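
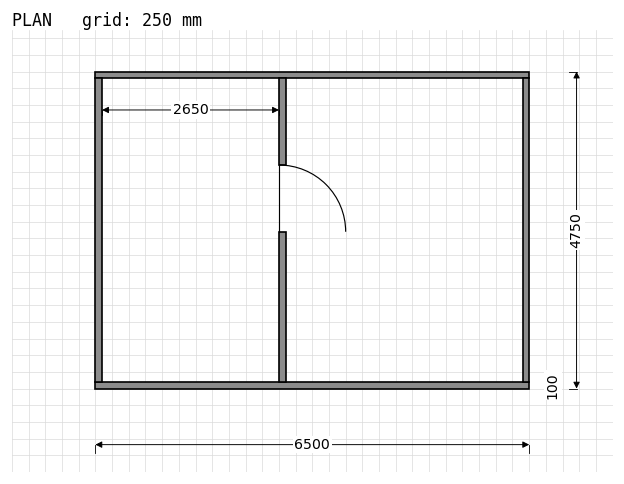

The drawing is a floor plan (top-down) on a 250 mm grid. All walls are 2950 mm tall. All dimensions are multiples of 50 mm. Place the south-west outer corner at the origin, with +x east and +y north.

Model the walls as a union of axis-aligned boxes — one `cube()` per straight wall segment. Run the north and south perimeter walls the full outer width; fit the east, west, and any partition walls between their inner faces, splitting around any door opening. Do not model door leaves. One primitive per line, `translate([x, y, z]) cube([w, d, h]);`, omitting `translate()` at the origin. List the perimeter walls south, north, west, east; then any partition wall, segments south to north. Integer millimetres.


cube([6500, 100, 2950]);
translate([0, 4650, 0]) cube([6500, 100, 2950]);
translate([0, 100, 0]) cube([100, 4550, 2950]);
translate([6400, 100, 0]) cube([100, 4550, 2950]);
translate([2750, 100, 0]) cube([100, 2250, 2950]);
translate([2750, 3350, 0]) cube([100, 1300, 2950]);


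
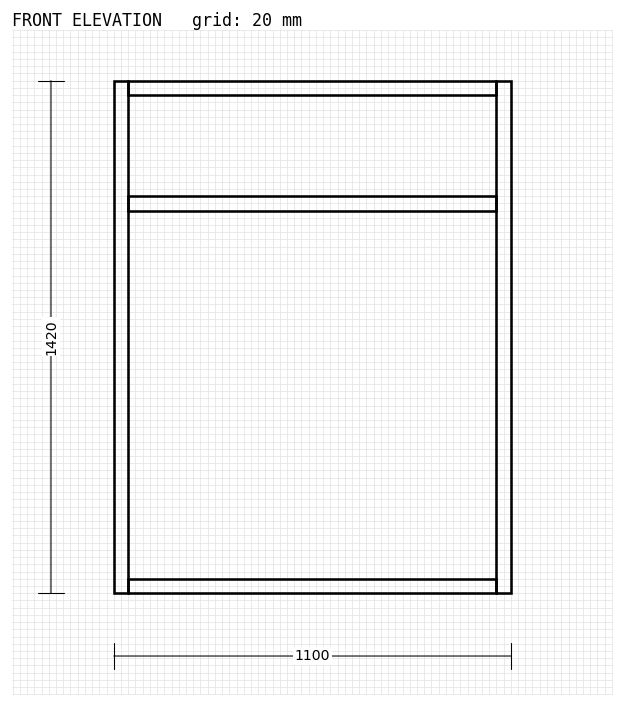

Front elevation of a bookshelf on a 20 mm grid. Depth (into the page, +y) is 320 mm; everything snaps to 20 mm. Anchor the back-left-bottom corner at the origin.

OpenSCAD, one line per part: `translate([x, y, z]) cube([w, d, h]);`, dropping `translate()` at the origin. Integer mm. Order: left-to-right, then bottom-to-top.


cube([40, 320, 1420]);
translate([40, 0, 0]) cube([1020, 320, 40]);
translate([40, 0, 1060]) cube([1020, 320, 40]);
translate([40, 0, 1380]) cube([1020, 320, 40]);
translate([1060, 0, 0]) cube([40, 320, 1420]);


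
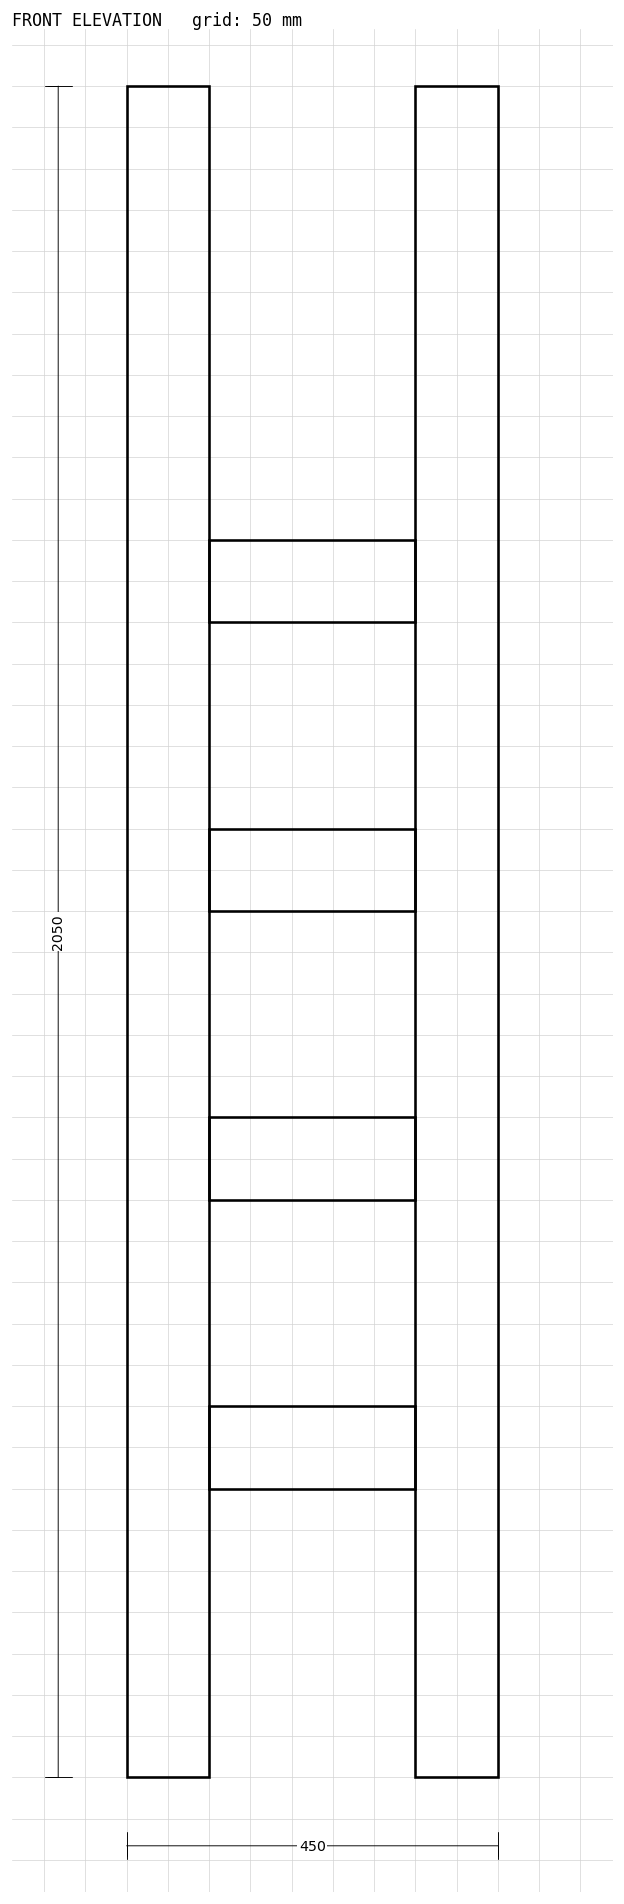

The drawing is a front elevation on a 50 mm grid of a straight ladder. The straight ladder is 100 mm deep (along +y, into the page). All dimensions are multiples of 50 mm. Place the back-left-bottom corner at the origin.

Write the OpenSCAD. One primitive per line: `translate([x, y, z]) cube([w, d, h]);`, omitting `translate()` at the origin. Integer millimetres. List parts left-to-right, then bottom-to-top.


cube([100, 100, 2050]);
translate([100, 0, 350]) cube([250, 100, 100]);
translate([100, 0, 700]) cube([250, 100, 100]);
translate([100, 0, 1050]) cube([250, 100, 100]);
translate([100, 0, 1400]) cube([250, 100, 100]);
translate([350, 0, 0]) cube([100, 100, 2050]);


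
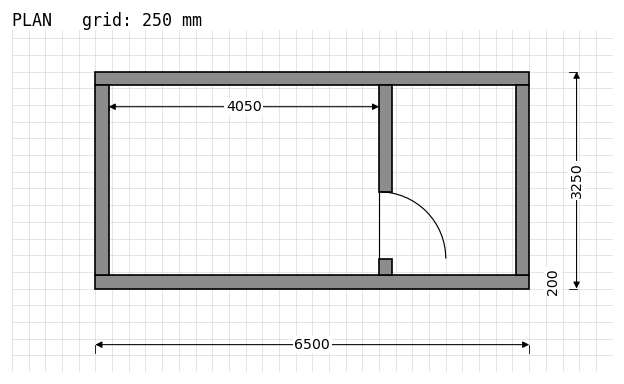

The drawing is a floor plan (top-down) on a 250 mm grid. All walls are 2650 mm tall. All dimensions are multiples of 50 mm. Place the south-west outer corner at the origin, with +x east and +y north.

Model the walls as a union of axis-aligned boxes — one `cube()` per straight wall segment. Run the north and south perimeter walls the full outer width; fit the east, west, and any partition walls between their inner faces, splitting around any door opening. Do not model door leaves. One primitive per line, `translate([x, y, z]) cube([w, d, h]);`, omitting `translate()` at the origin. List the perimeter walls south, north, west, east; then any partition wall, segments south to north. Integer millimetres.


cube([6500, 200, 2650]);
translate([0, 3050, 0]) cube([6500, 200, 2650]);
translate([0, 200, 0]) cube([200, 2850, 2650]);
translate([6300, 200, 0]) cube([200, 2850, 2650]);
translate([4250, 200, 0]) cube([200, 250, 2650]);
translate([4250, 1450, 0]) cube([200, 1600, 2650]);


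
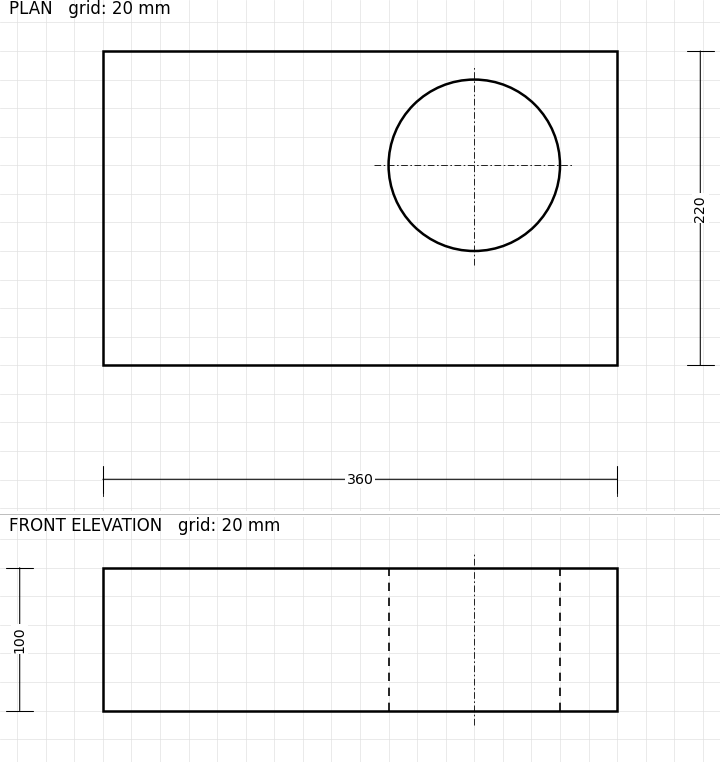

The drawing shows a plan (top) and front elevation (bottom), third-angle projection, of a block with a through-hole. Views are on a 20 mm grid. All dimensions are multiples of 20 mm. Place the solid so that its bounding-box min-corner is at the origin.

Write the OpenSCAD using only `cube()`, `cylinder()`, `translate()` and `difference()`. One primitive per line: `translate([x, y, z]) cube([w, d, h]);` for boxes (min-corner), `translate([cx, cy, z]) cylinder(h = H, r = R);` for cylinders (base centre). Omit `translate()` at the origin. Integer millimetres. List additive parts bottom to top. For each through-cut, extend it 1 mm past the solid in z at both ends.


difference() {
  cube([360, 220, 100]);
  translate([260, 140, -1]) cylinder(h = 102, r = 60);
}


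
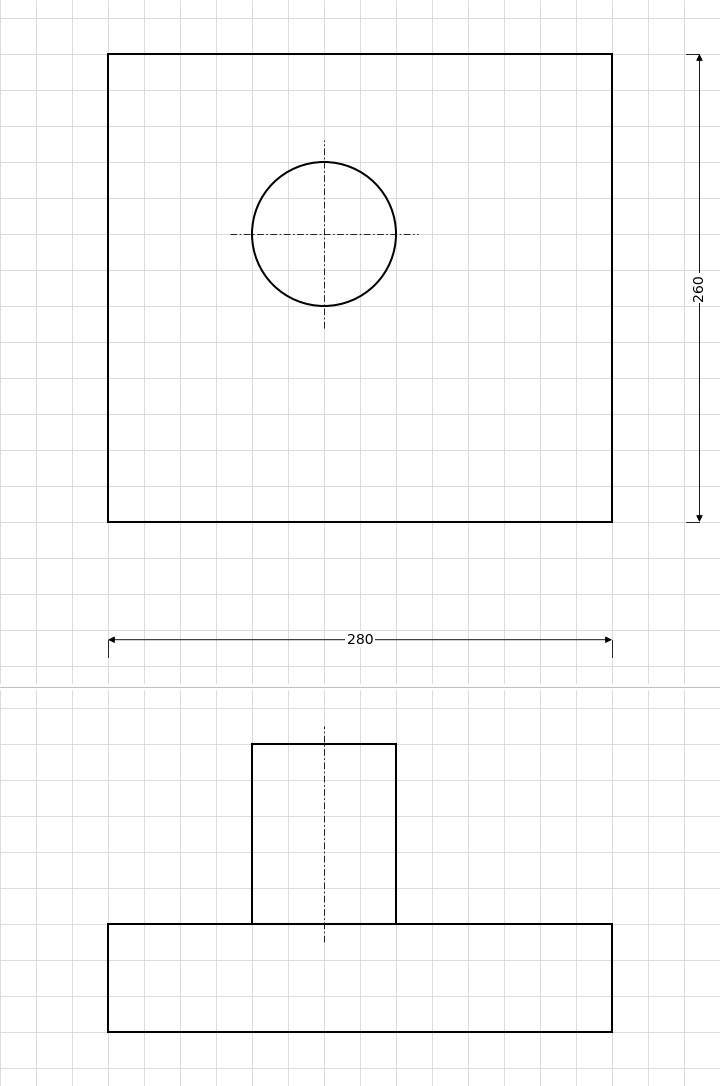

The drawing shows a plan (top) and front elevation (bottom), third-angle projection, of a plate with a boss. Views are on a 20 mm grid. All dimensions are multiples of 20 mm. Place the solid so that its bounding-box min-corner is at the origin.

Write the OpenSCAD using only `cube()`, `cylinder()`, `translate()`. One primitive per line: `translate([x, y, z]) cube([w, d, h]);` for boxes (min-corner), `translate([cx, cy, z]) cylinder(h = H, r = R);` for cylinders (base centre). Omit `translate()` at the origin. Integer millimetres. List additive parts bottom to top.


cube([280, 260, 60]);
translate([120, 160, 60]) cylinder(h = 100, r = 40);


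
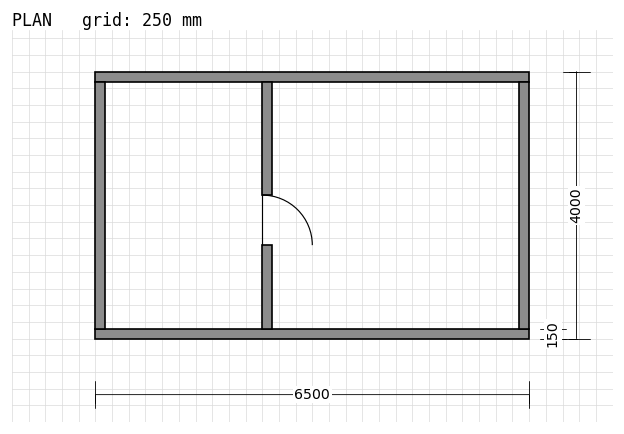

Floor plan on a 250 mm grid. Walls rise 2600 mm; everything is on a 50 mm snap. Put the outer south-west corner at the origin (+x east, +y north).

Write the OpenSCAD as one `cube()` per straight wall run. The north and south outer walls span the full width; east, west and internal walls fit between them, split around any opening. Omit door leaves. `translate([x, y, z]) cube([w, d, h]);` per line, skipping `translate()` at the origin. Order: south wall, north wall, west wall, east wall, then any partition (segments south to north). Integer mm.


cube([6500, 150, 2600]);
translate([0, 3850, 0]) cube([6500, 150, 2600]);
translate([0, 150, 0]) cube([150, 3700, 2600]);
translate([6350, 150, 0]) cube([150, 3700, 2600]);
translate([2500, 150, 0]) cube([150, 1250, 2600]);
translate([2500, 2150, 0]) cube([150, 1700, 2600]);


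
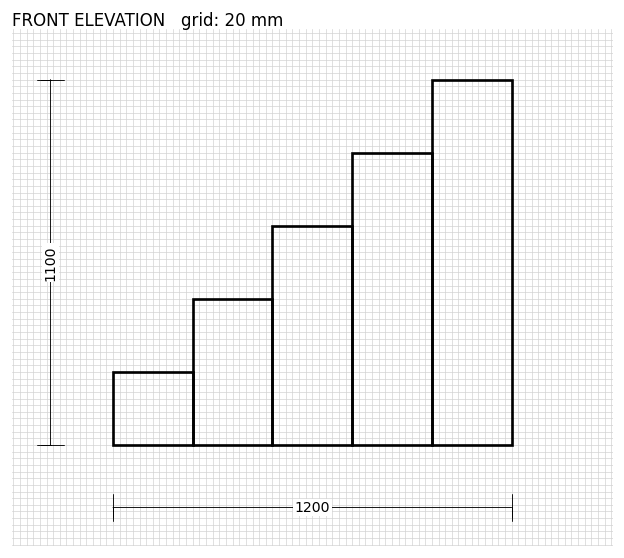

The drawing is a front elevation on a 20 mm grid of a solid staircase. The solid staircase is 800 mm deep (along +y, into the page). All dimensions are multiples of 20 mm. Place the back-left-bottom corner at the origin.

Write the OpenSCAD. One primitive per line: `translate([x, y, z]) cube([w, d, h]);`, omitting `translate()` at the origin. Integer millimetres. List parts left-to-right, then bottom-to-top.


cube([240, 800, 220]);
translate([240, 0, 0]) cube([240, 800, 440]);
translate([480, 0, 0]) cube([240, 800, 660]);
translate([720, 0, 0]) cube([240, 800, 880]);
translate([960, 0, 0]) cube([240, 800, 1100]);


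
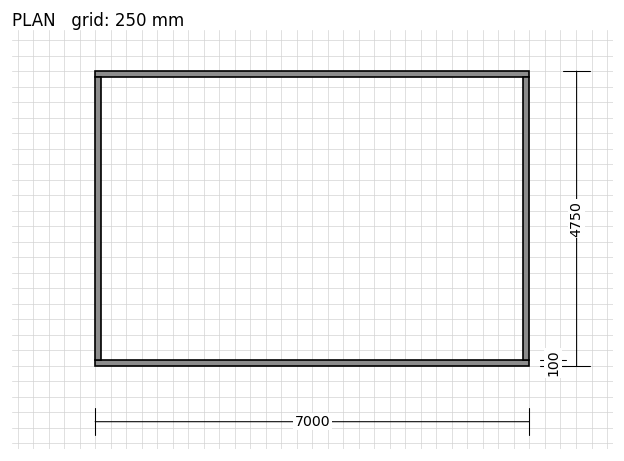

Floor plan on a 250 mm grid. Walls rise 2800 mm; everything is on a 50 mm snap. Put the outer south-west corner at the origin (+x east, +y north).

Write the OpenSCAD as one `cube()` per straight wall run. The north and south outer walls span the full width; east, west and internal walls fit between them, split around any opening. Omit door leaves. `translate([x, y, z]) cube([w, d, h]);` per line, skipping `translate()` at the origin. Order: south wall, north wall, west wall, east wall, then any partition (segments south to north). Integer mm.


cube([7000, 100, 2800]);
translate([0, 4650, 0]) cube([7000, 100, 2800]);
translate([0, 100, 0]) cube([100, 4550, 2800]);
translate([6900, 100, 0]) cube([100, 4550, 2800]);


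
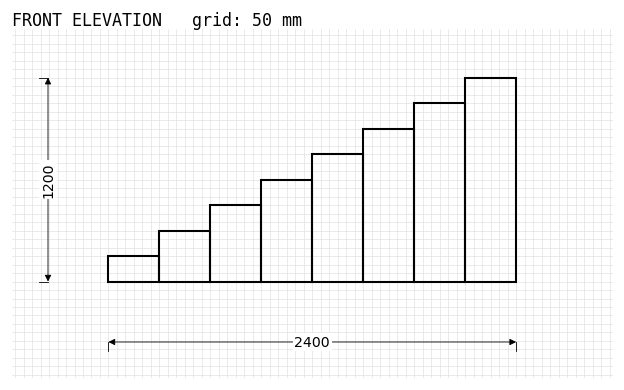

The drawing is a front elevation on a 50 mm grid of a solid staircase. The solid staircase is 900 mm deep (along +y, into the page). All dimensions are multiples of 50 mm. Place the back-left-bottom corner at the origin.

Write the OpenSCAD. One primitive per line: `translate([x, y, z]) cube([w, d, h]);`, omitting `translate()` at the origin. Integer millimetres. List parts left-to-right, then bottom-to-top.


cube([300, 900, 150]);
translate([300, 0, 0]) cube([300, 900, 300]);
translate([600, 0, 0]) cube([300, 900, 450]);
translate([900, 0, 0]) cube([300, 900, 600]);
translate([1200, 0, 0]) cube([300, 900, 750]);
translate([1500, 0, 0]) cube([300, 900, 900]);
translate([1800, 0, 0]) cube([300, 900, 1050]);
translate([2100, 0, 0]) cube([300, 900, 1200]);


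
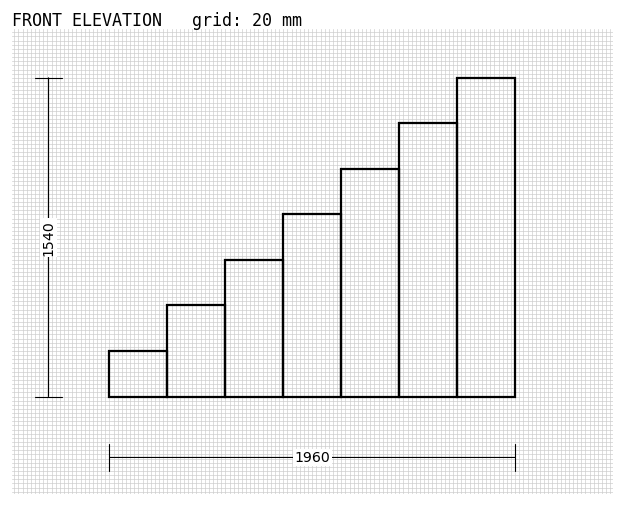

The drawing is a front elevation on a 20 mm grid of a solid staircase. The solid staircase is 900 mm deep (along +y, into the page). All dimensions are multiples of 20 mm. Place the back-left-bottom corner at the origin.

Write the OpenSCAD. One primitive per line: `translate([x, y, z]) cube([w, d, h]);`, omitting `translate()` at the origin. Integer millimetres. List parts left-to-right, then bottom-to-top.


cube([280, 900, 220]);
translate([280, 0, 0]) cube([280, 900, 440]);
translate([560, 0, 0]) cube([280, 900, 660]);
translate([840, 0, 0]) cube([280, 900, 880]);
translate([1120, 0, 0]) cube([280, 900, 1100]);
translate([1400, 0, 0]) cube([280, 900, 1320]);
translate([1680, 0, 0]) cube([280, 900, 1540]);


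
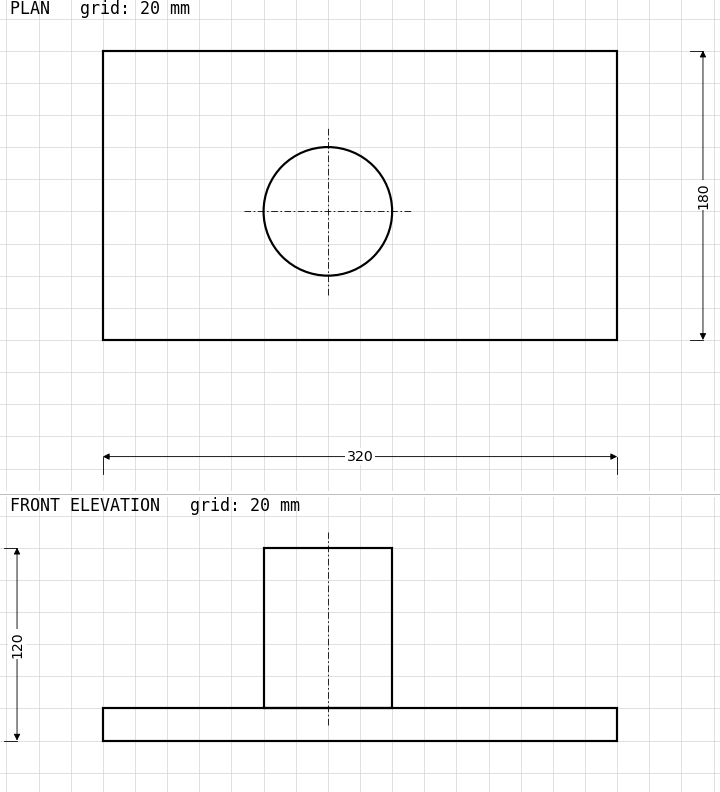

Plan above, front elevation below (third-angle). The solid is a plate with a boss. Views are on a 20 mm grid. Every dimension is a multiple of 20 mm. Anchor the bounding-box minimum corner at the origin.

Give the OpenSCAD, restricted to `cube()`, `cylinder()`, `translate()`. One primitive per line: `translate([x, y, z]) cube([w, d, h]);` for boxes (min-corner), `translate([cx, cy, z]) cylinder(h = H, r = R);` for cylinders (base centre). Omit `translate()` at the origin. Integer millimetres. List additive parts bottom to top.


cube([320, 180, 20]);
translate([140, 80, 20]) cylinder(h = 100, r = 40);


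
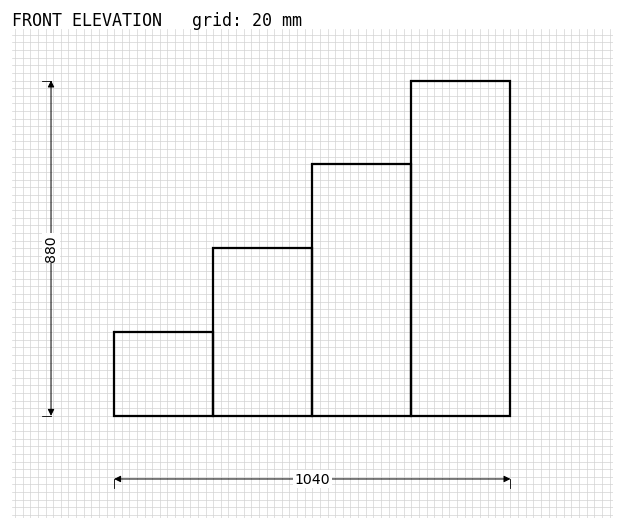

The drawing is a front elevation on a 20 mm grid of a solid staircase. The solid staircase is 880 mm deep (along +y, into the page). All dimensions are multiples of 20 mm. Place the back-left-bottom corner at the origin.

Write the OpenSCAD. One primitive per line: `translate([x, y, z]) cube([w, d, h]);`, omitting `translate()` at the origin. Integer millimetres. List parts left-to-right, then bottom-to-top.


cube([260, 880, 220]);
translate([260, 0, 0]) cube([260, 880, 440]);
translate([520, 0, 0]) cube([260, 880, 660]);
translate([780, 0, 0]) cube([260, 880, 880]);


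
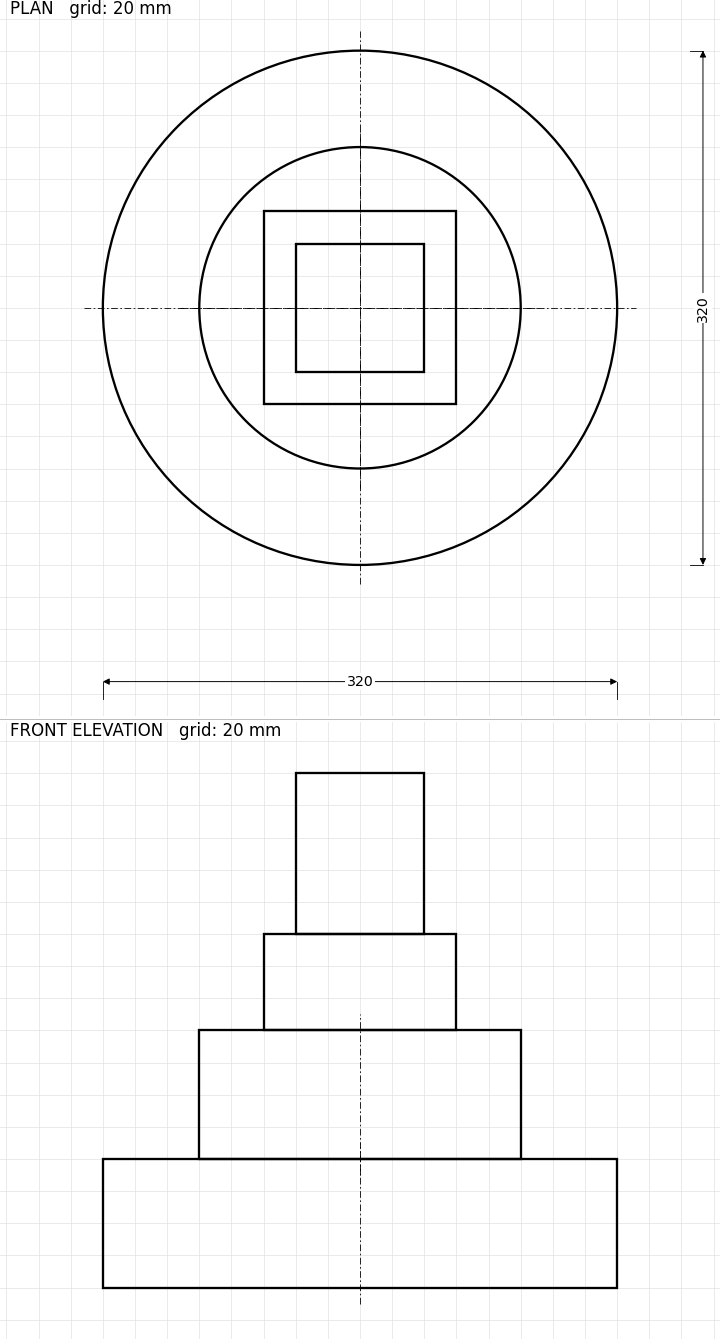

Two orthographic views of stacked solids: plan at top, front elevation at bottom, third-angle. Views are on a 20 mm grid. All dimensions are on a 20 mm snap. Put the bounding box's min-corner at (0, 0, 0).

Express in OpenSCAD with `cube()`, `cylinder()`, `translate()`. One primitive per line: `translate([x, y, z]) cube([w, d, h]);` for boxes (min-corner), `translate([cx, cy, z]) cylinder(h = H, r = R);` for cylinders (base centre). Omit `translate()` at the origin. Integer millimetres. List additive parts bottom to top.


translate([160, 160, 0]) cylinder(h = 80, r = 160);
translate([160, 160, 80]) cylinder(h = 80, r = 100);
translate([100, 100, 160]) cube([120, 120, 60]);
translate([120, 120, 220]) cube([80, 80, 100]);


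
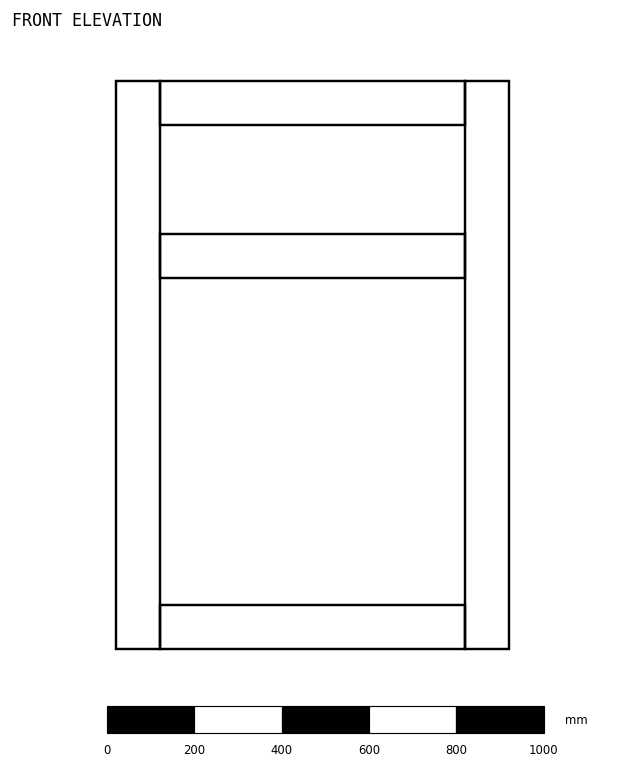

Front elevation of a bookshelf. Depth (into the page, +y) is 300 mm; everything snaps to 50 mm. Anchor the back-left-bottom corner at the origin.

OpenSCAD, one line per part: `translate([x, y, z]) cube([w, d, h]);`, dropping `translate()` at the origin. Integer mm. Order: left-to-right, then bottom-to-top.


cube([100, 300, 1300]);
translate([100, 0, 0]) cube([700, 300, 100]);
translate([100, 0, 850]) cube([700, 300, 100]);
translate([100, 0, 1200]) cube([700, 300, 100]);
translate([800, 0, 0]) cube([100, 300, 1300]);


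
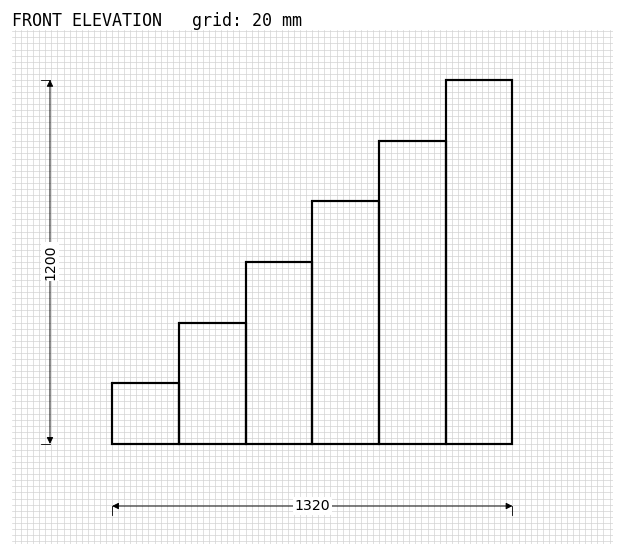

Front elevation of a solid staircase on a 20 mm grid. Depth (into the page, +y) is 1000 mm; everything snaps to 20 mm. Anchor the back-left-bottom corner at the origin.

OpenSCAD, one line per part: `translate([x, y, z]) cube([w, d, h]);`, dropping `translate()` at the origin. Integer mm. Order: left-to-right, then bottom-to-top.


cube([220, 1000, 200]);
translate([220, 0, 0]) cube([220, 1000, 400]);
translate([440, 0, 0]) cube([220, 1000, 600]);
translate([660, 0, 0]) cube([220, 1000, 800]);
translate([880, 0, 0]) cube([220, 1000, 1000]);
translate([1100, 0, 0]) cube([220, 1000, 1200]);


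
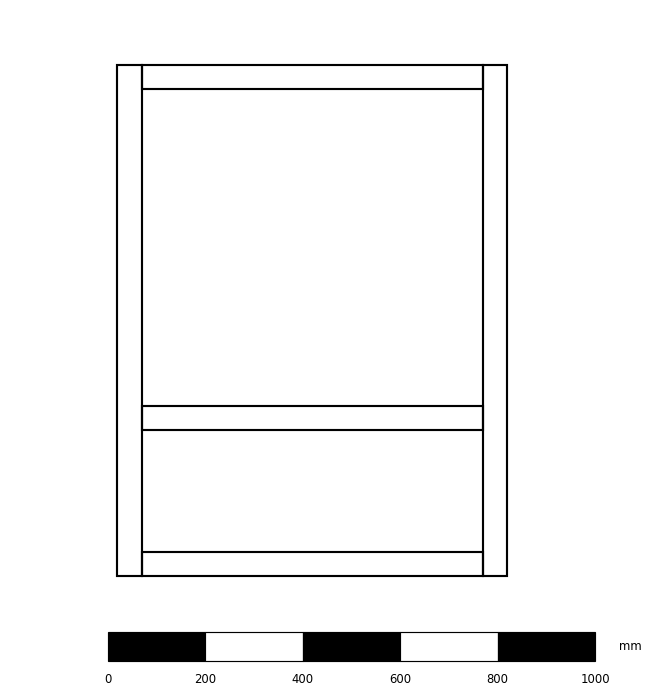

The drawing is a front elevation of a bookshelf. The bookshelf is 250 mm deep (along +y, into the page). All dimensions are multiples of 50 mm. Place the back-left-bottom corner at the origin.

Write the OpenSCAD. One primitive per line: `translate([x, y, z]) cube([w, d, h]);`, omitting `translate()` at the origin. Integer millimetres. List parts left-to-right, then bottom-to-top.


cube([50, 250, 1050]);
translate([50, 0, 0]) cube([700, 250, 50]);
translate([50, 0, 300]) cube([700, 250, 50]);
translate([50, 0, 1000]) cube([700, 250, 50]);
translate([750, 0, 0]) cube([50, 250, 1050]);


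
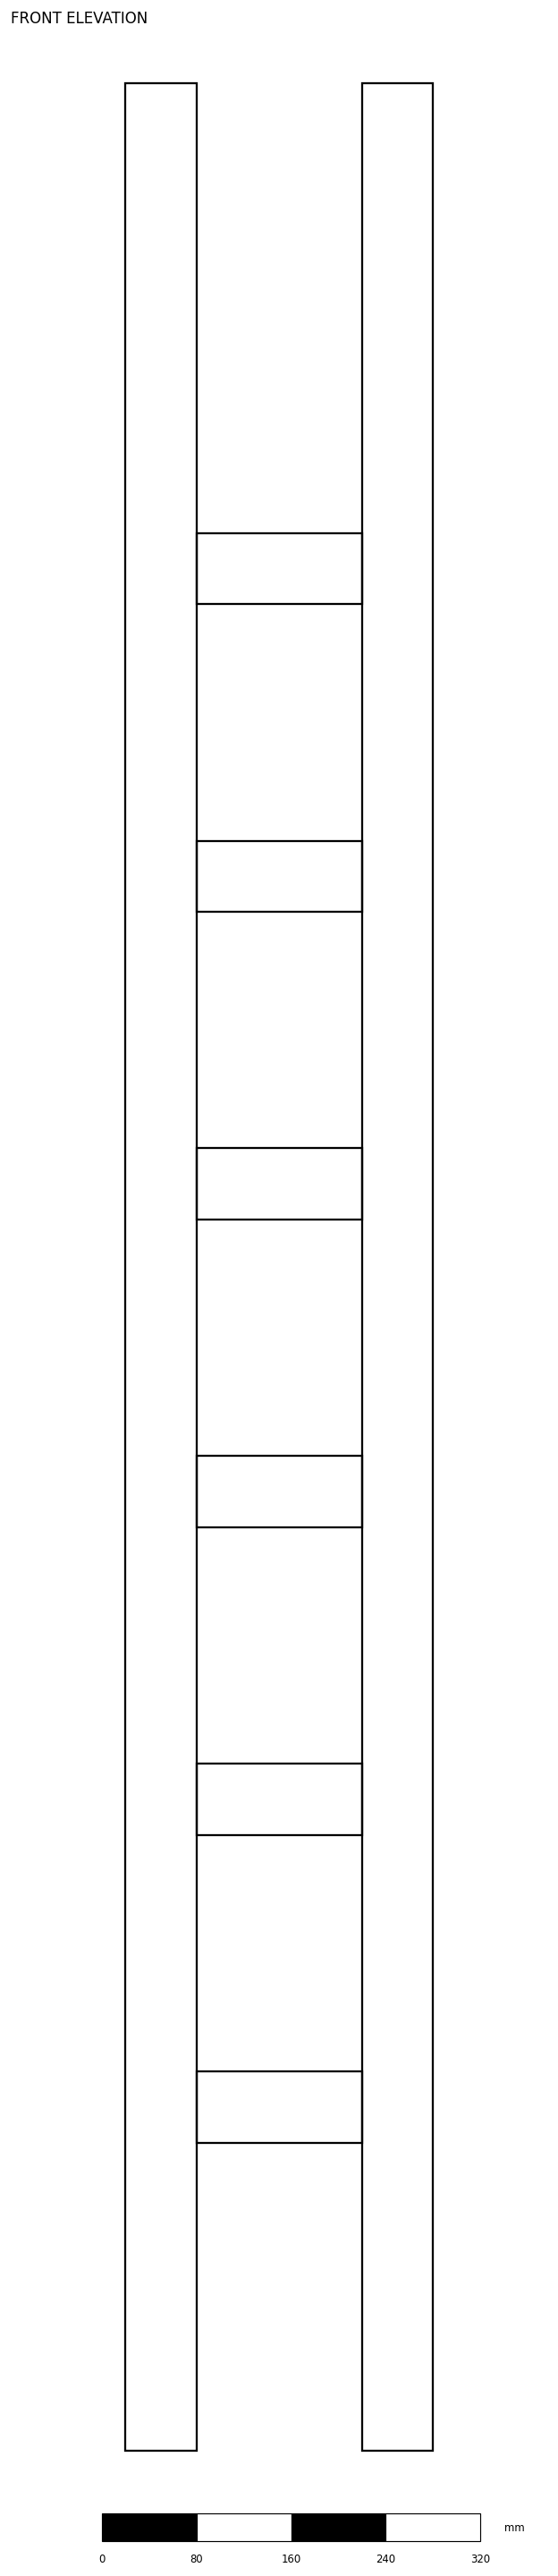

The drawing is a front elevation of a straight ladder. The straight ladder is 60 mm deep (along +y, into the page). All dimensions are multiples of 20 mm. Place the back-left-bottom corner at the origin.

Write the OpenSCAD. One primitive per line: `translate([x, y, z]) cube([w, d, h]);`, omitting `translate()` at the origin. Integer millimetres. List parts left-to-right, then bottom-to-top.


cube([60, 60, 2000]);
translate([60, 0, 260]) cube([140, 60, 60]);
translate([60, 0, 520]) cube([140, 60, 60]);
translate([60, 0, 780]) cube([140, 60, 60]);
translate([60, 0, 1040]) cube([140, 60, 60]);
translate([60, 0, 1300]) cube([140, 60, 60]);
translate([60, 0, 1560]) cube([140, 60, 60]);
translate([200, 0, 0]) cube([60, 60, 2000]);


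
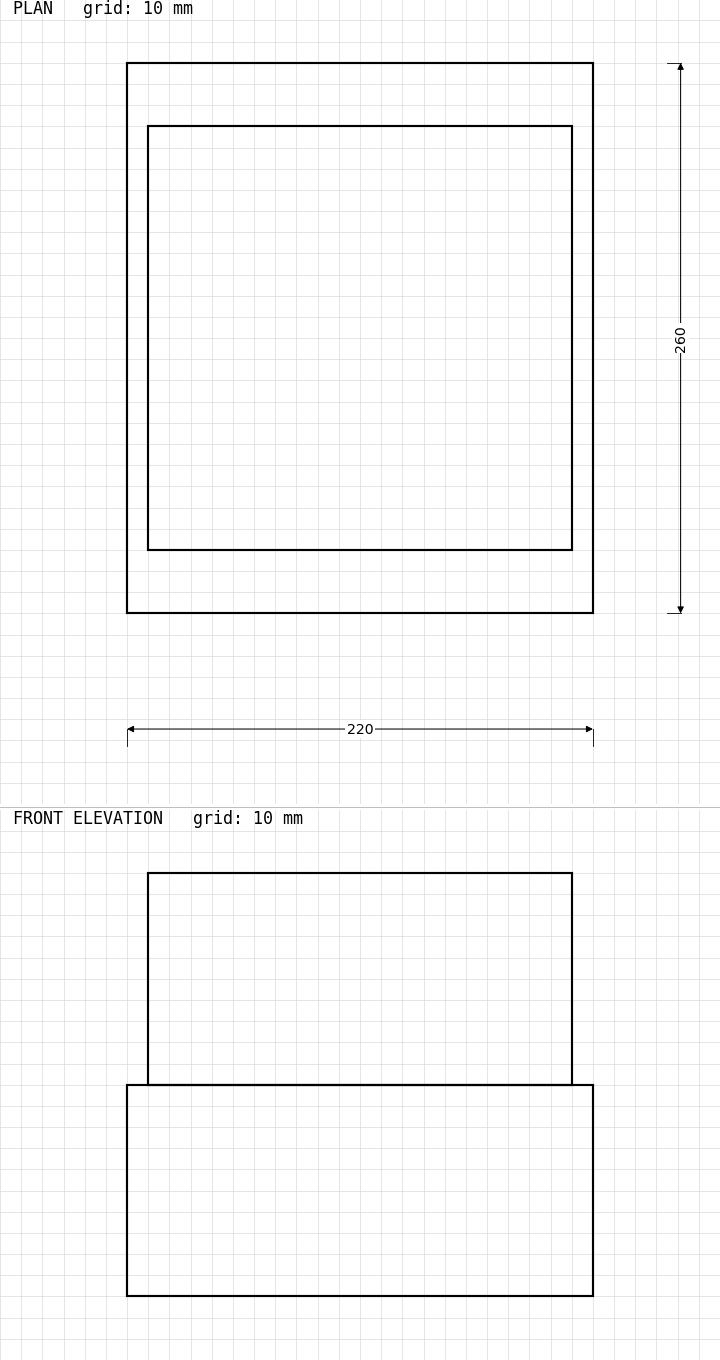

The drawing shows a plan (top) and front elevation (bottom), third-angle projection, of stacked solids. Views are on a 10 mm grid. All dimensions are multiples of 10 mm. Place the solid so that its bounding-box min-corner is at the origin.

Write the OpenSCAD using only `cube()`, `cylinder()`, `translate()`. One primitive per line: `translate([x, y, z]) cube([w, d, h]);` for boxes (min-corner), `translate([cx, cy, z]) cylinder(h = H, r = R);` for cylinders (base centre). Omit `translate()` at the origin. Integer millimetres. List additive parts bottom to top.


cube([220, 260, 100]);
translate([10, 30, 100]) cube([200, 200, 100]);


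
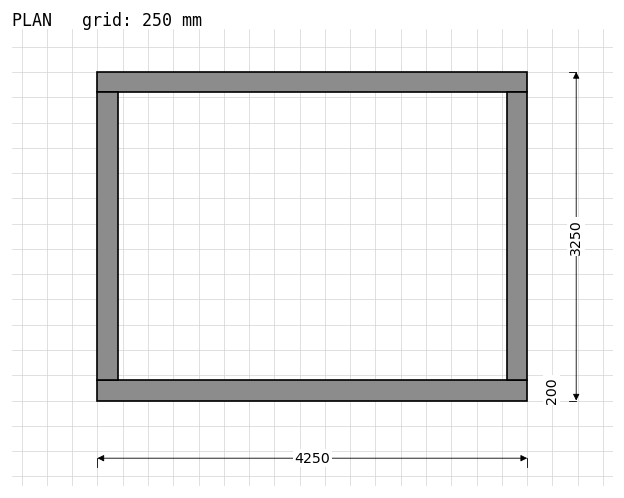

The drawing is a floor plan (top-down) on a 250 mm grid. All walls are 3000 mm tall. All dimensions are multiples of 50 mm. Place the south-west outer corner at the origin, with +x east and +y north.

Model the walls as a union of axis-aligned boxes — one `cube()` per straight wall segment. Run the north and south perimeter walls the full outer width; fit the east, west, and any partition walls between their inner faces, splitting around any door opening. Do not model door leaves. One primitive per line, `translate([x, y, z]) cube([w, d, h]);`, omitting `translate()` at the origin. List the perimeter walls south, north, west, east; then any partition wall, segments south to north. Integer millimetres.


cube([4250, 200, 3000]);
translate([0, 3050, 0]) cube([4250, 200, 3000]);
translate([0, 200, 0]) cube([200, 2850, 3000]);
translate([4050, 200, 0]) cube([200, 2850, 3000]);


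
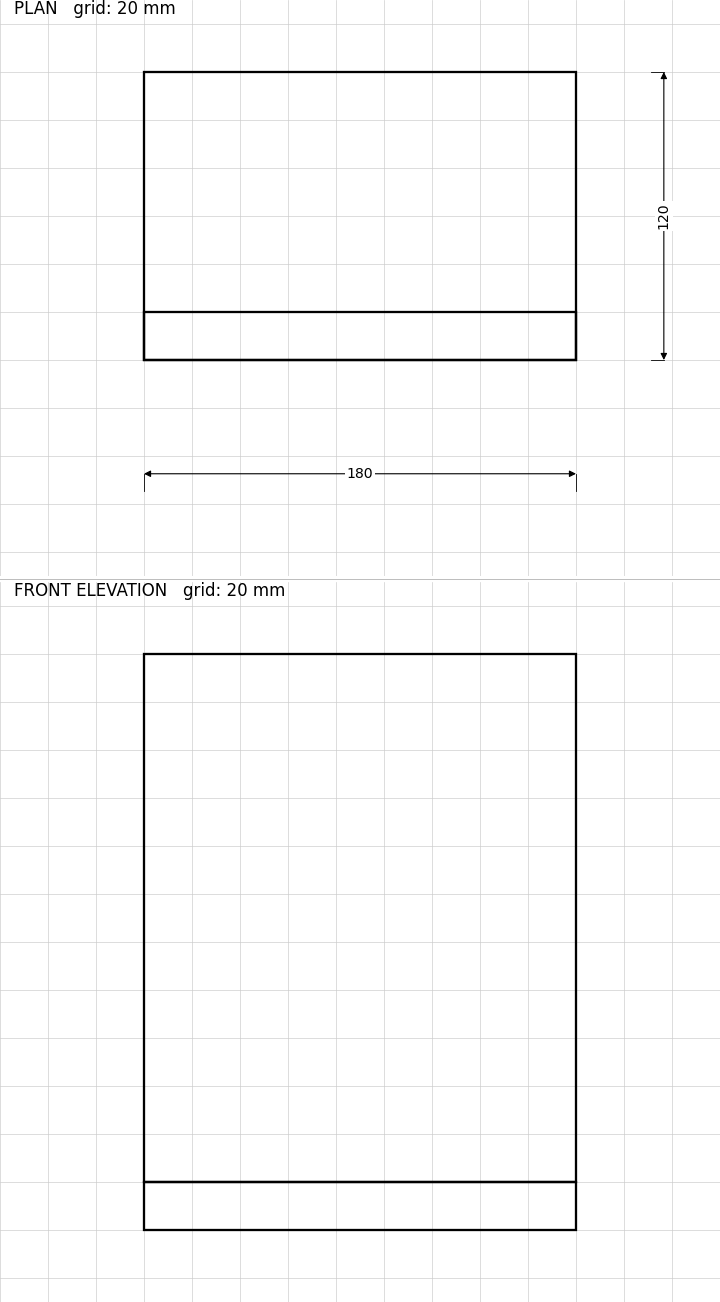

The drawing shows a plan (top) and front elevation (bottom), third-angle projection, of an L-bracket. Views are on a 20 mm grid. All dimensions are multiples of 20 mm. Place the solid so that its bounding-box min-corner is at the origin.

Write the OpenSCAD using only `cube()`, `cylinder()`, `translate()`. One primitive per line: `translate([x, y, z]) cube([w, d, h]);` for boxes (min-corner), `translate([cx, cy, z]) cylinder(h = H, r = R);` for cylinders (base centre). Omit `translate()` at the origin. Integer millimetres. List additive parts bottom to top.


cube([180, 120, 20]);
translate([0, 0, 20]) cube([180, 20, 220]);


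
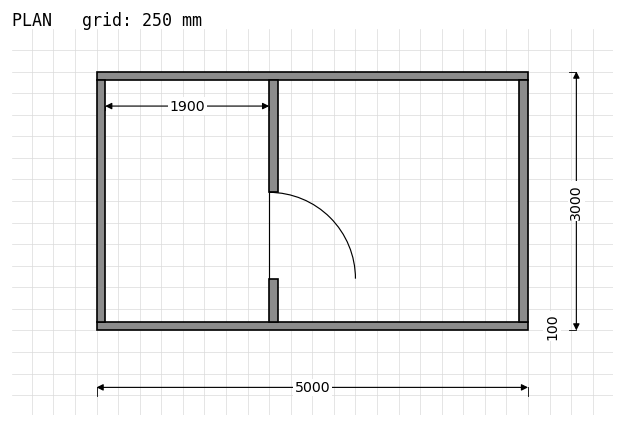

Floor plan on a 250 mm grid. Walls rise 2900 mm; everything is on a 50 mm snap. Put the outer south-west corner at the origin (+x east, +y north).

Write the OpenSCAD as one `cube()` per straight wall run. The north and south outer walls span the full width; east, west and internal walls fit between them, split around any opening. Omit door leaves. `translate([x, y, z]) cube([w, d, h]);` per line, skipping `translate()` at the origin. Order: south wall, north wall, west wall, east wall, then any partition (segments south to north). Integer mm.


cube([5000, 100, 2900]);
translate([0, 2900, 0]) cube([5000, 100, 2900]);
translate([0, 100, 0]) cube([100, 2800, 2900]);
translate([4900, 100, 0]) cube([100, 2800, 2900]);
translate([2000, 100, 0]) cube([100, 500, 2900]);
translate([2000, 1600, 0]) cube([100, 1300, 2900]);


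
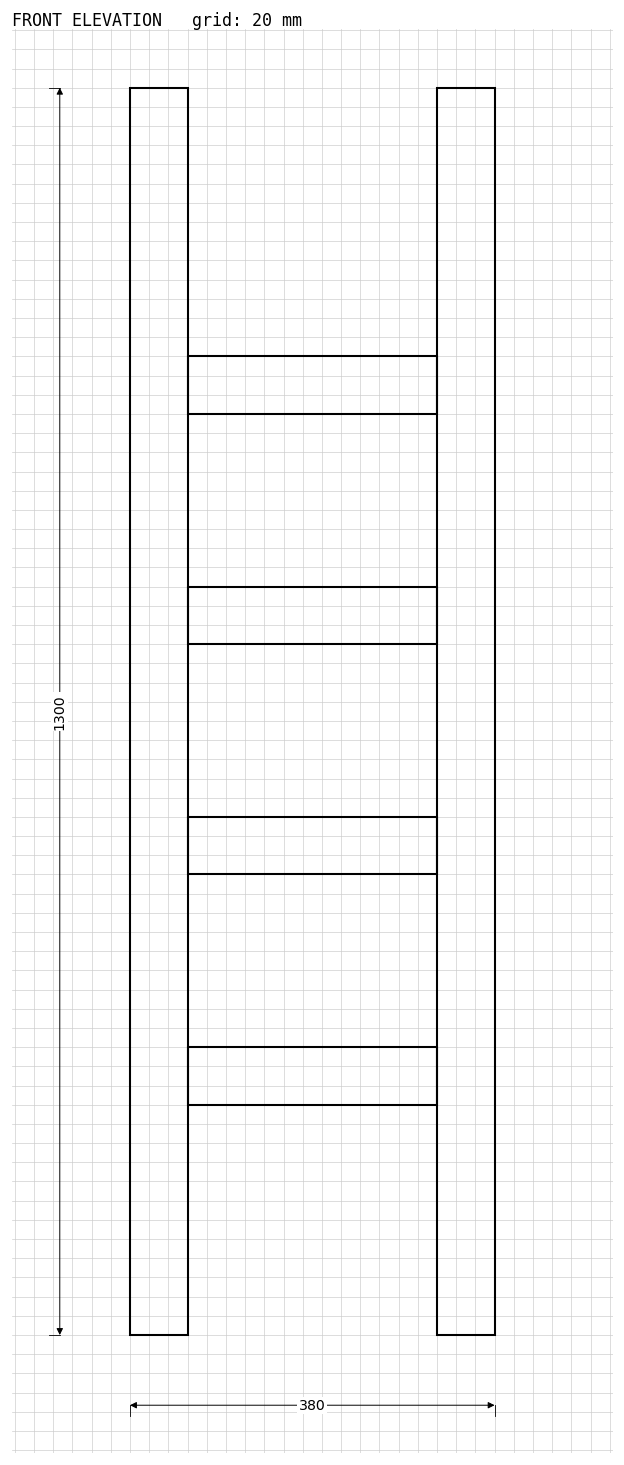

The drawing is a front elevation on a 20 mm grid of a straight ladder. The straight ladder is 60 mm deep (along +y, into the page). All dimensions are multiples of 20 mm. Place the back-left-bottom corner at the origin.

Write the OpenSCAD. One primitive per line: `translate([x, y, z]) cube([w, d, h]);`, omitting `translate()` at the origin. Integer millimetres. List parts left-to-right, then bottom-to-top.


cube([60, 60, 1300]);
translate([60, 0, 240]) cube([260, 60, 60]);
translate([60, 0, 480]) cube([260, 60, 60]);
translate([60, 0, 720]) cube([260, 60, 60]);
translate([60, 0, 960]) cube([260, 60, 60]);
translate([320, 0, 0]) cube([60, 60, 1300]);


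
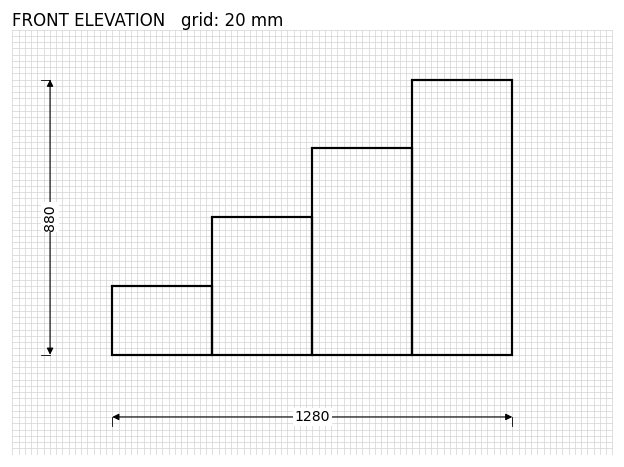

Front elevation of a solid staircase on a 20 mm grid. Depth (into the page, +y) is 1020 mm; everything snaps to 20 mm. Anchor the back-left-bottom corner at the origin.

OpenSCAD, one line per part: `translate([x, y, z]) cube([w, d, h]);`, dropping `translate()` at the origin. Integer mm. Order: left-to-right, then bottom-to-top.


cube([320, 1020, 220]);
translate([320, 0, 0]) cube([320, 1020, 440]);
translate([640, 0, 0]) cube([320, 1020, 660]);
translate([960, 0, 0]) cube([320, 1020, 880]);


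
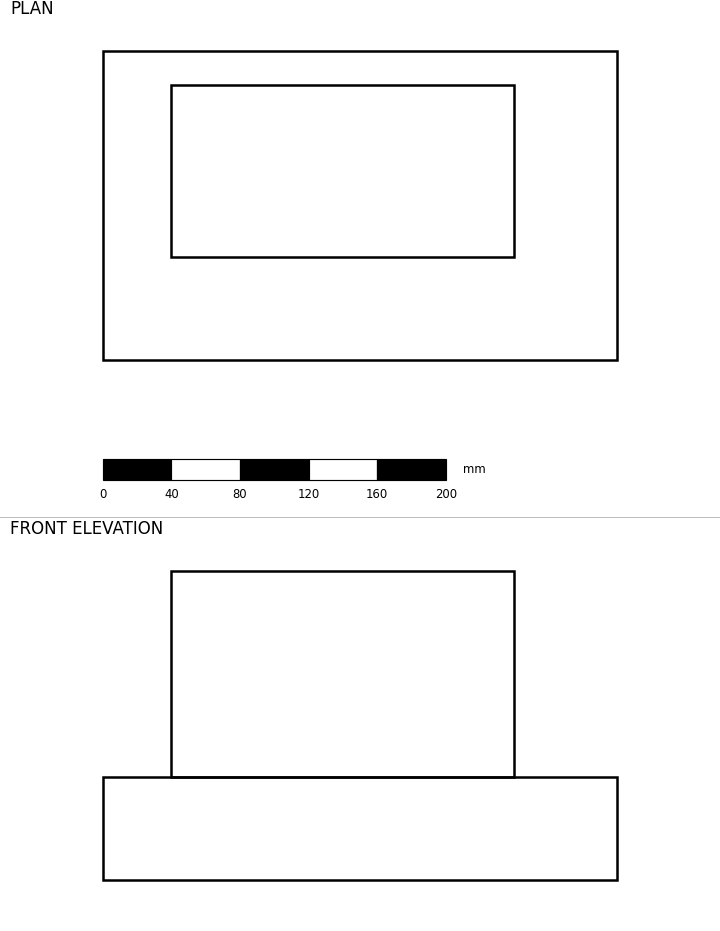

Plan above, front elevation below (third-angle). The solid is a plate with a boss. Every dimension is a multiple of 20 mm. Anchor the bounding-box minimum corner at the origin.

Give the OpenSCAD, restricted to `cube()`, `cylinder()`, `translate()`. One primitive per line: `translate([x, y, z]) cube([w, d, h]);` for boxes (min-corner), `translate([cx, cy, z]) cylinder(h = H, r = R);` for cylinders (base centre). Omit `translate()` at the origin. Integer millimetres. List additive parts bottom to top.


cube([300, 180, 60]);
translate([40, 60, 60]) cube([200, 100, 120]);


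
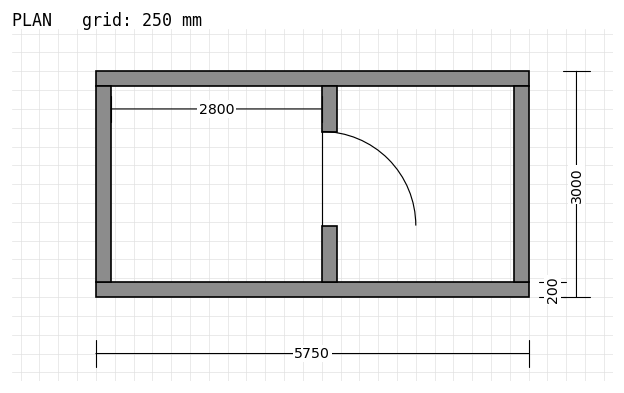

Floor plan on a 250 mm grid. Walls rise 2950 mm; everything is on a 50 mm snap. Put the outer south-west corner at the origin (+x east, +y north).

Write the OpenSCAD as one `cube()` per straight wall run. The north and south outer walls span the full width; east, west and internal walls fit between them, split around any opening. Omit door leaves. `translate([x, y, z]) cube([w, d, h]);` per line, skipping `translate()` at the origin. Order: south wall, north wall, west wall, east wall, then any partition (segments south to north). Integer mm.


cube([5750, 200, 2950]);
translate([0, 2800, 0]) cube([5750, 200, 2950]);
translate([0, 200, 0]) cube([200, 2600, 2950]);
translate([5550, 200, 0]) cube([200, 2600, 2950]);
translate([3000, 200, 0]) cube([200, 750, 2950]);
translate([3000, 2200, 0]) cube([200, 600, 2950]);


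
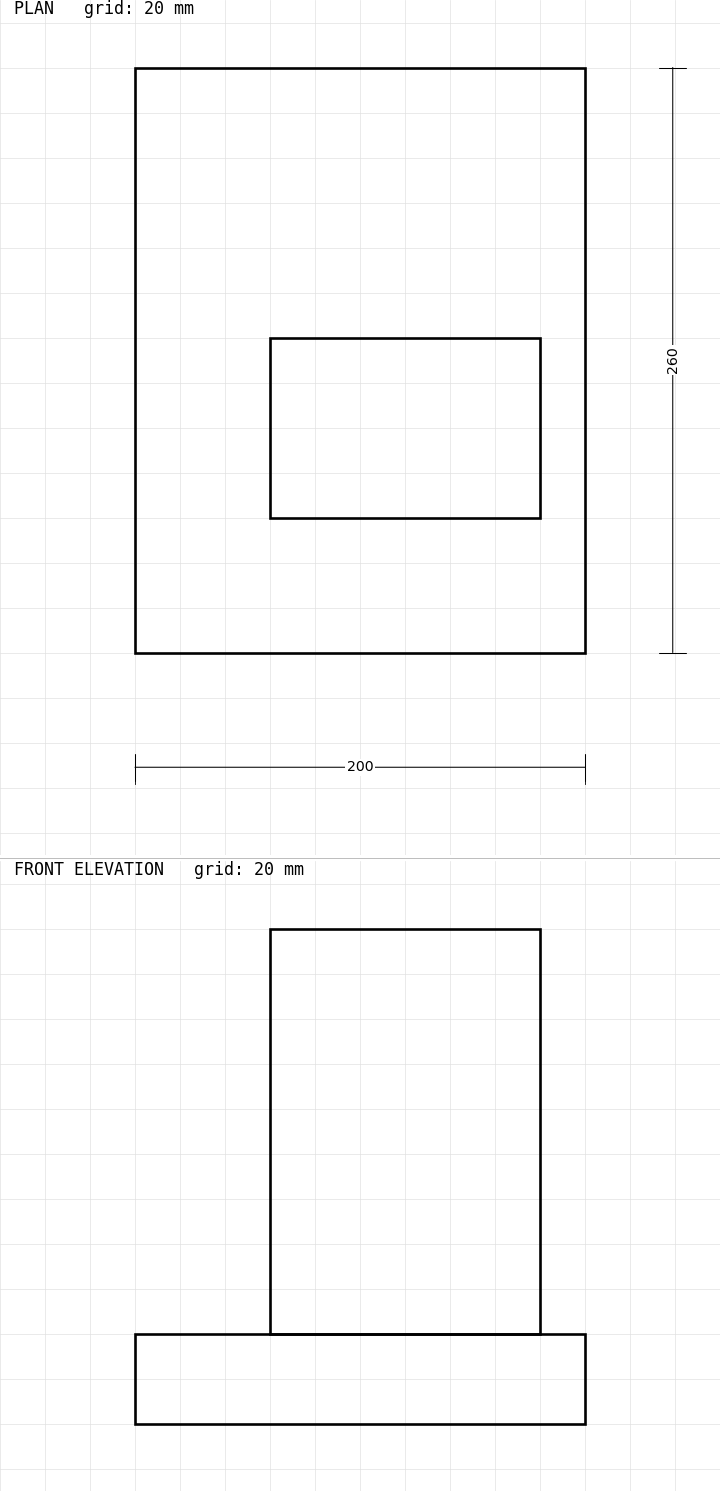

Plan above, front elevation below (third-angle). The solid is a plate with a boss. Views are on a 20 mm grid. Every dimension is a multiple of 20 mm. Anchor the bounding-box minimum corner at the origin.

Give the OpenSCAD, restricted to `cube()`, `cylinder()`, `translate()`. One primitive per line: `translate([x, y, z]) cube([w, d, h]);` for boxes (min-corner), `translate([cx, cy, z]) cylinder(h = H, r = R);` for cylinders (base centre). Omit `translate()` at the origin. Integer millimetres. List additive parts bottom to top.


cube([200, 260, 40]);
translate([60, 60, 40]) cube([120, 80, 180]);


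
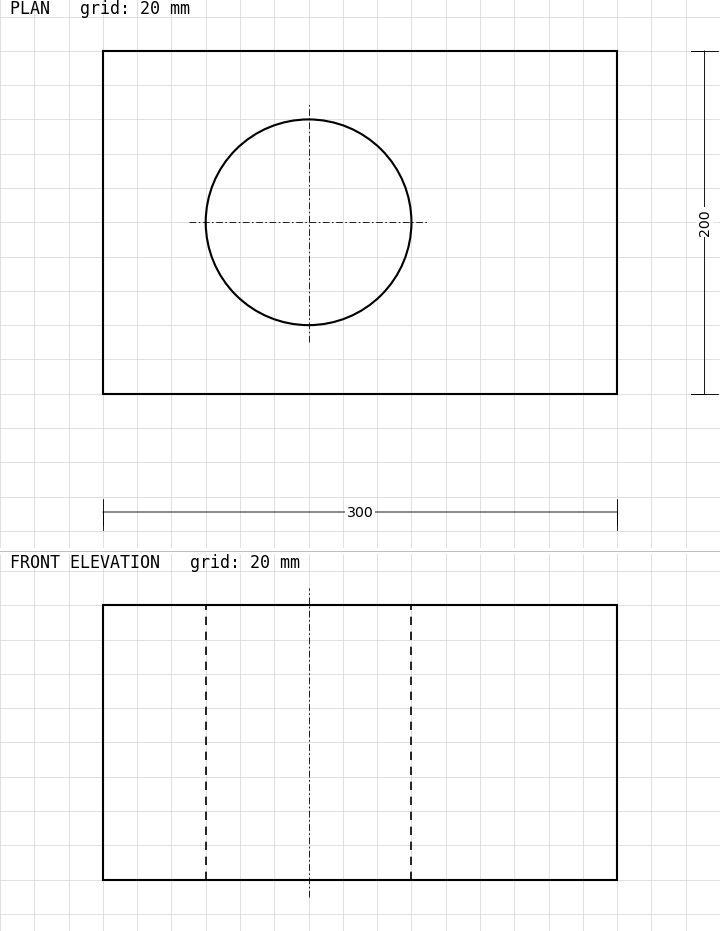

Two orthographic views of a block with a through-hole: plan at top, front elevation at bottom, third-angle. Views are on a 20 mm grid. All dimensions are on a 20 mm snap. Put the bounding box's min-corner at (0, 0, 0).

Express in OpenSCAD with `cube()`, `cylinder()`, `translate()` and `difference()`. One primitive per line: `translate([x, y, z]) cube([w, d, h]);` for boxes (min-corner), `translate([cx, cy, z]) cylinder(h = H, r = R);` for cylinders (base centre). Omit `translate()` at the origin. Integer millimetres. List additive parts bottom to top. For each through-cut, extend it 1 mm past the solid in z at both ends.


difference() {
  cube([300, 200, 160]);
  translate([120, 100, -1]) cylinder(h = 162, r = 60);
}


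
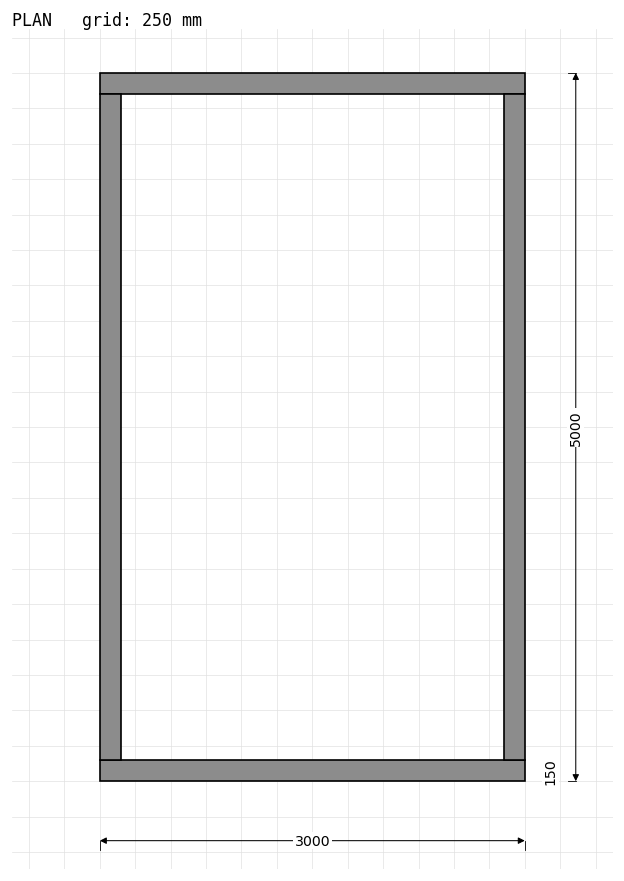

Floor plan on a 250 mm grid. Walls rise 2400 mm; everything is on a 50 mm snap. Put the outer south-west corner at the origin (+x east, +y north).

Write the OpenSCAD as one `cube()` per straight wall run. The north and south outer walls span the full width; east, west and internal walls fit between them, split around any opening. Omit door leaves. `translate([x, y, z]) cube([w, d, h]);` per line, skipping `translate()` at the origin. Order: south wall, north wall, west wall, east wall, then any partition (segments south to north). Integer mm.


cube([3000, 150, 2400]);
translate([0, 4850, 0]) cube([3000, 150, 2400]);
translate([0, 150, 0]) cube([150, 4700, 2400]);
translate([2850, 150, 0]) cube([150, 4700, 2400]);


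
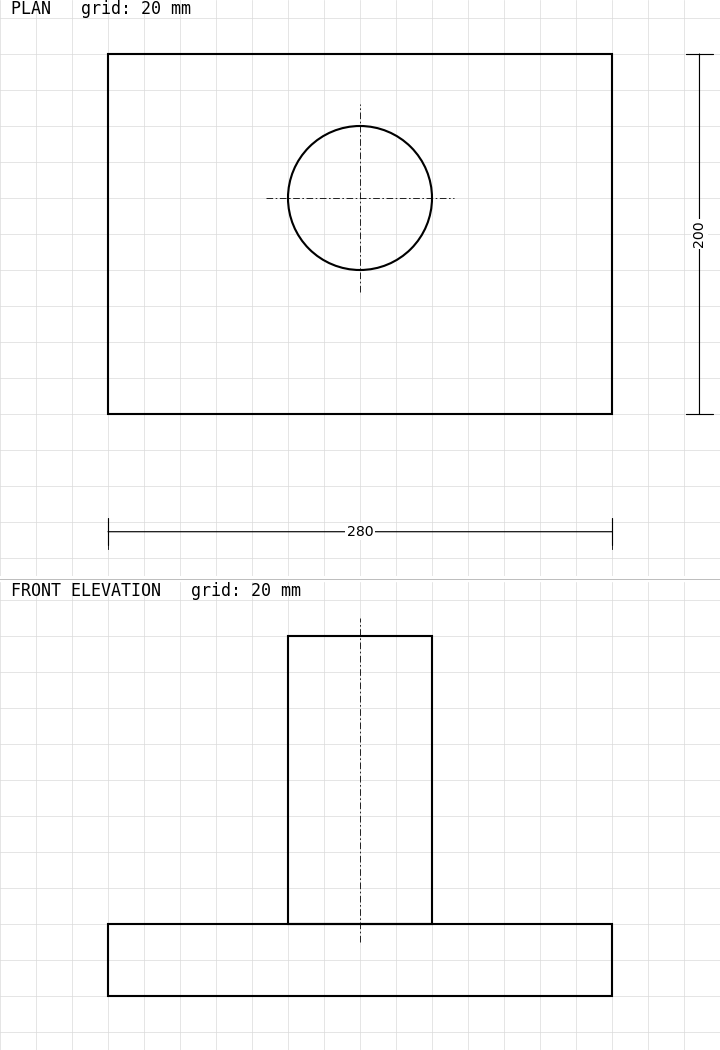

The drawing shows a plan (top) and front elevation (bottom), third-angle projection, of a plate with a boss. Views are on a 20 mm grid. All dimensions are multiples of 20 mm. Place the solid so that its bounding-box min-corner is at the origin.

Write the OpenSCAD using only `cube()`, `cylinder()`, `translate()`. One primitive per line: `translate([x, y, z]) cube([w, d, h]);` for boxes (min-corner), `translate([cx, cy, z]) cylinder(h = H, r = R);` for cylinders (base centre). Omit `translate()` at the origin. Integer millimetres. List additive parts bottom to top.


cube([280, 200, 40]);
translate([140, 120, 40]) cylinder(h = 160, r = 40);


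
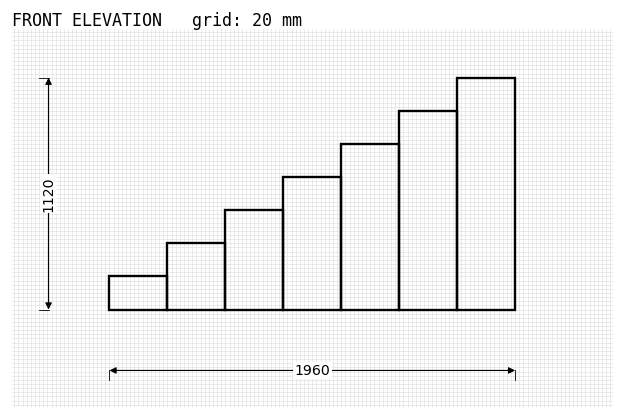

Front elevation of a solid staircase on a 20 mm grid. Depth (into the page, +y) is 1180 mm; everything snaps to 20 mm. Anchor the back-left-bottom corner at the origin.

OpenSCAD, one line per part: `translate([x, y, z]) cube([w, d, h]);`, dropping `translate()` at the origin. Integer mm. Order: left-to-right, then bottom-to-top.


cube([280, 1180, 160]);
translate([280, 0, 0]) cube([280, 1180, 320]);
translate([560, 0, 0]) cube([280, 1180, 480]);
translate([840, 0, 0]) cube([280, 1180, 640]);
translate([1120, 0, 0]) cube([280, 1180, 800]);
translate([1400, 0, 0]) cube([280, 1180, 960]);
translate([1680, 0, 0]) cube([280, 1180, 1120]);


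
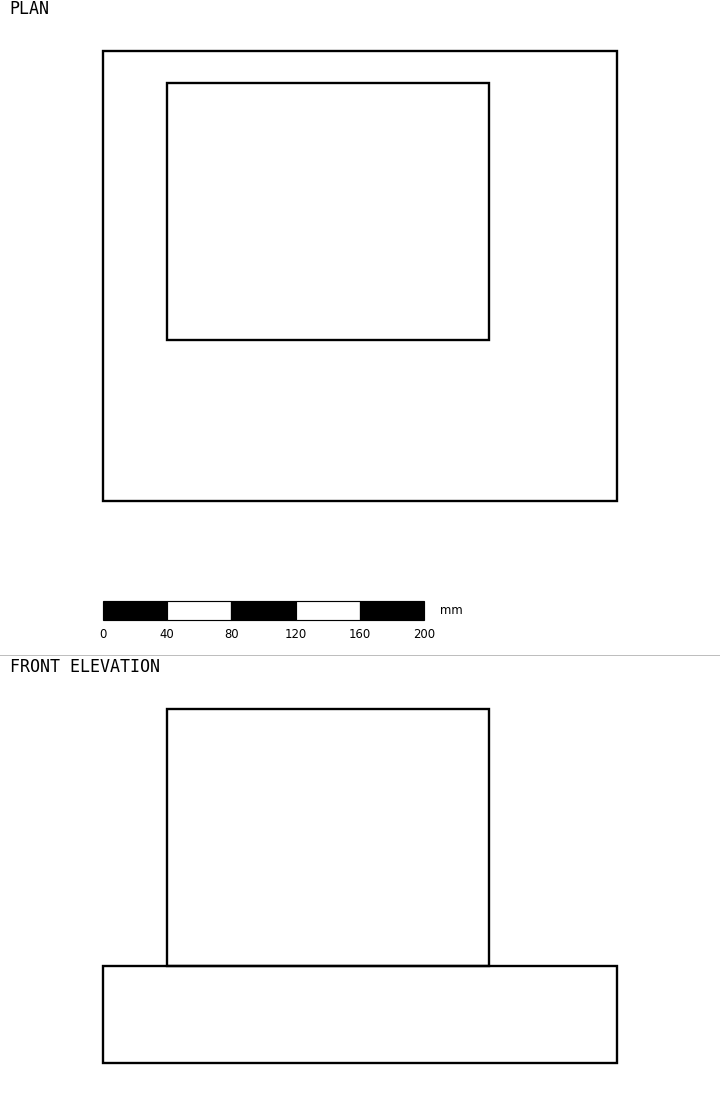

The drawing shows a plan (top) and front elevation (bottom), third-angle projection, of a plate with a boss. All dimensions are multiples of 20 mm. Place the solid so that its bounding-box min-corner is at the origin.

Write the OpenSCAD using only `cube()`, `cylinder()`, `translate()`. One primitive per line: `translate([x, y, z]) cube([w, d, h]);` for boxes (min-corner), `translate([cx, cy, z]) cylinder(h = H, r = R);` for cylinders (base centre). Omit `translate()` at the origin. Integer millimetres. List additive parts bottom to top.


cube([320, 280, 60]);
translate([40, 100, 60]) cube([200, 160, 160]);


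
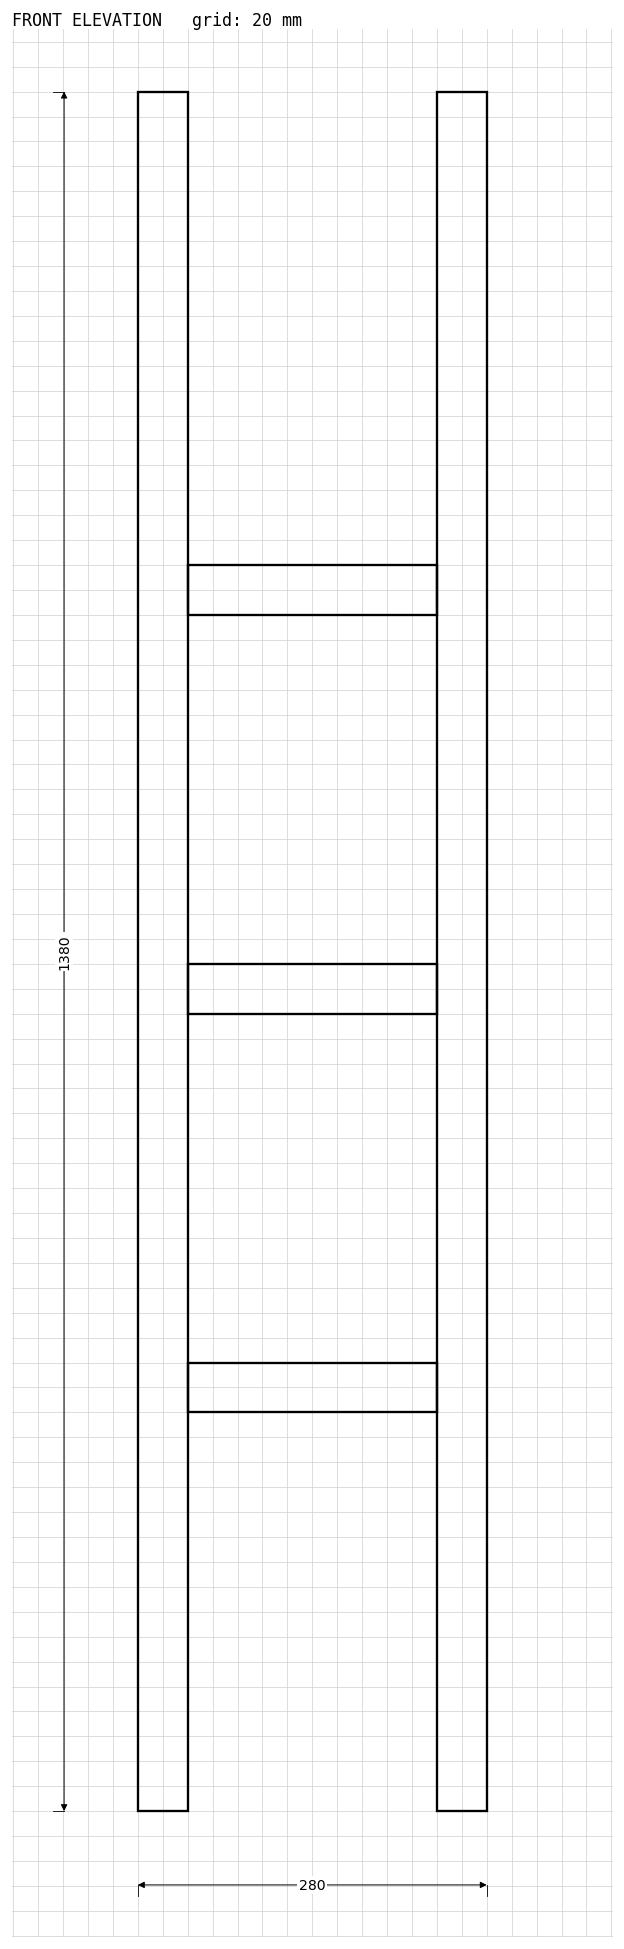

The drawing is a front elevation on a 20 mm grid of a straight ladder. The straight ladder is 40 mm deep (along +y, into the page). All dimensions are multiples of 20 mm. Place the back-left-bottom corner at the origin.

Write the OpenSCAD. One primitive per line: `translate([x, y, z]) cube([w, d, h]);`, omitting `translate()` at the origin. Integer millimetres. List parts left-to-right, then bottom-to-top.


cube([40, 40, 1380]);
translate([40, 0, 320]) cube([200, 40, 40]);
translate([40, 0, 640]) cube([200, 40, 40]);
translate([40, 0, 960]) cube([200, 40, 40]);
translate([240, 0, 0]) cube([40, 40, 1380]);


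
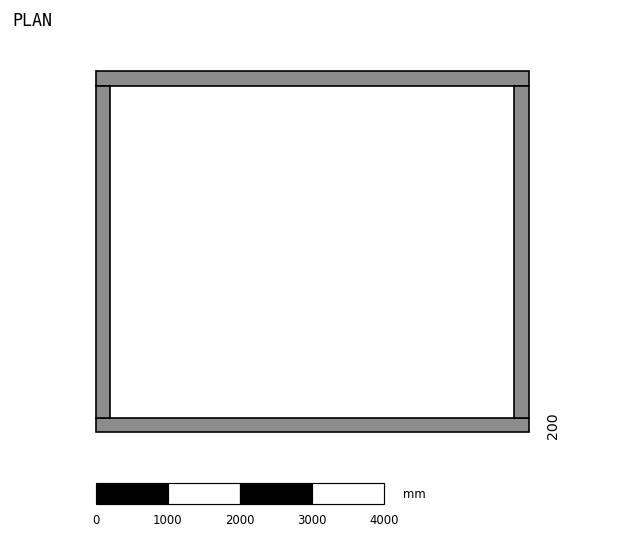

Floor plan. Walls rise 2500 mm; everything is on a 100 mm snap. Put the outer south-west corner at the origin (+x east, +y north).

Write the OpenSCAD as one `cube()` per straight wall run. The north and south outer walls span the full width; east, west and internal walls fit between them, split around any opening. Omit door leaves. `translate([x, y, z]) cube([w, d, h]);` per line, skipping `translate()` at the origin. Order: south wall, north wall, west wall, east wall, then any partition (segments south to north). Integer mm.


cube([6000, 200, 2500]);
translate([0, 4800, 0]) cube([6000, 200, 2500]);
translate([0, 200, 0]) cube([200, 4600, 2500]);
translate([5800, 200, 0]) cube([200, 4600, 2500]);


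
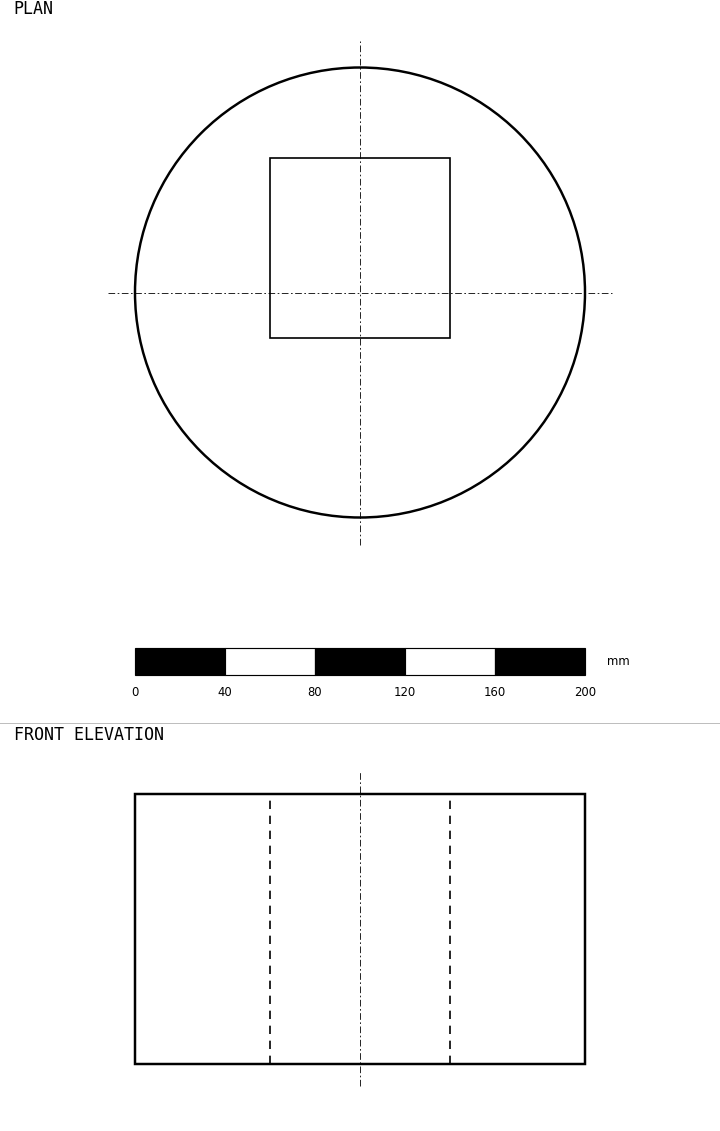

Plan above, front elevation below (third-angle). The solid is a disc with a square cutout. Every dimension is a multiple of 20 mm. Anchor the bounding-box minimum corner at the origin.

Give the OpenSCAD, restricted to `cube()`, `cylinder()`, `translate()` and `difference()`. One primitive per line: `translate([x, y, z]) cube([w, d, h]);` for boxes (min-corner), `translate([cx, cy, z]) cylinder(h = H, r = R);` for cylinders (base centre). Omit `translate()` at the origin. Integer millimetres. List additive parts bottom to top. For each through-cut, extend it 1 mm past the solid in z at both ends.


difference() {
  translate([100, 100, 0]) cylinder(h = 120, r = 100);
  translate([60, 80, -1]) cube([80, 80, 122]);
}


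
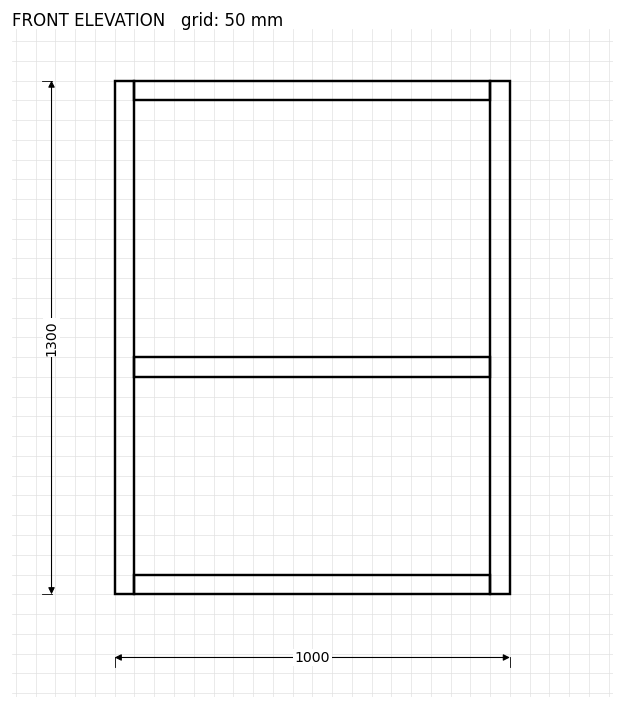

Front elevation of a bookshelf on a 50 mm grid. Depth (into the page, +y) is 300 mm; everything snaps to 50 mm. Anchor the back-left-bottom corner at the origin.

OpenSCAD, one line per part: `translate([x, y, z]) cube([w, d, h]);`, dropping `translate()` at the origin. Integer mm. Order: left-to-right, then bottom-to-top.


cube([50, 300, 1300]);
translate([50, 0, 0]) cube([900, 300, 50]);
translate([50, 0, 550]) cube([900, 300, 50]);
translate([50, 0, 1250]) cube([900, 300, 50]);
translate([950, 0, 0]) cube([50, 300, 1300]);


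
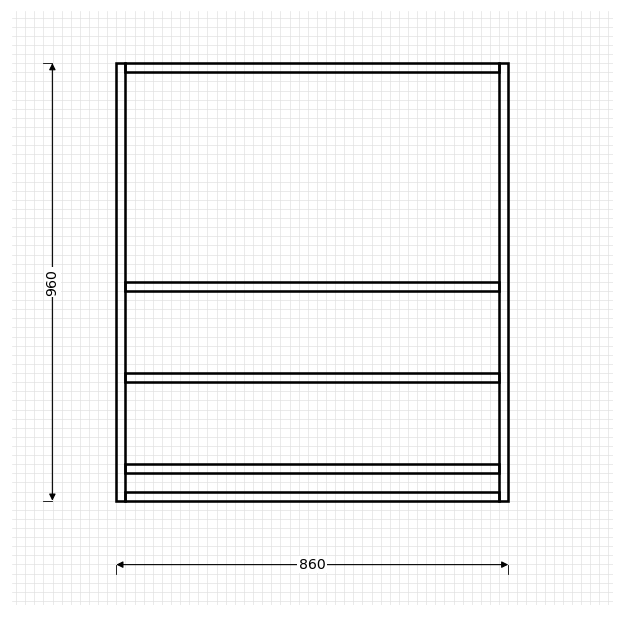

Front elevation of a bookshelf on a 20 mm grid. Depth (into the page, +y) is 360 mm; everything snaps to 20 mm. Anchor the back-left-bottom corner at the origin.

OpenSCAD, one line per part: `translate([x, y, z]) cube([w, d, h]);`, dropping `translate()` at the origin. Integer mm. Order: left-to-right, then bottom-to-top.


cube([20, 360, 960]);
translate([20, 0, 0]) cube([820, 360, 20]);
translate([20, 0, 60]) cube([820, 360, 20]);
translate([20, 0, 260]) cube([820, 360, 20]);
translate([20, 0, 460]) cube([820, 360, 20]);
translate([20, 0, 940]) cube([820, 360, 20]);
translate([840, 0, 0]) cube([20, 360, 960]);
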